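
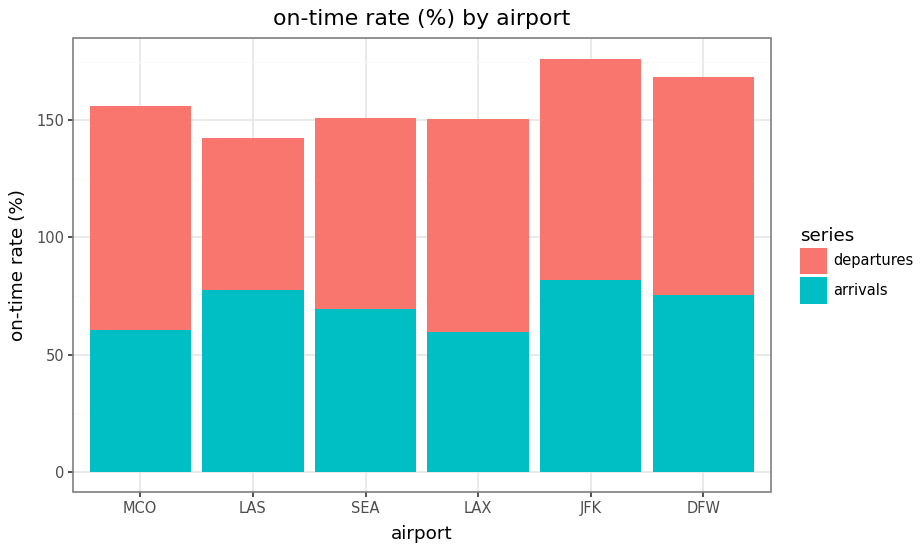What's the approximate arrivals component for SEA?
arrivals top ≈ 60, bottom ≈ 0; segment ≈ 60.

≈ 60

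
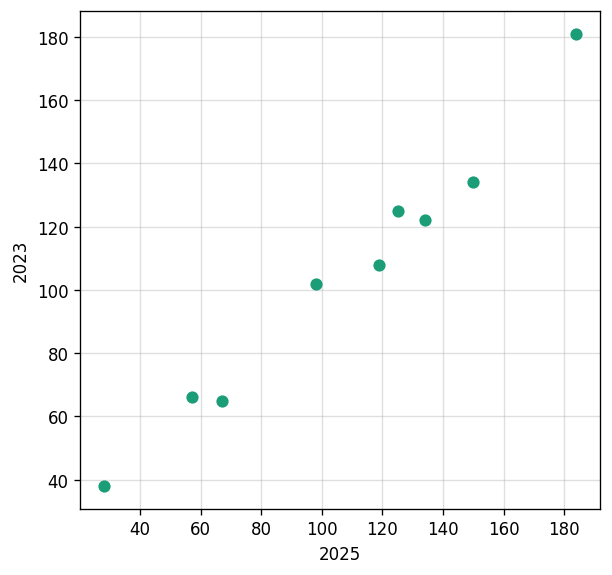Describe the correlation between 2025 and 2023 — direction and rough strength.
Points are positively correlated; strong (|r| ≈ 1.0).

positive, strong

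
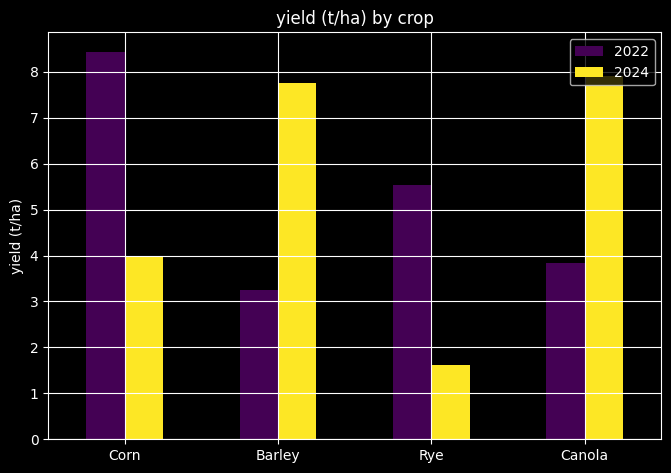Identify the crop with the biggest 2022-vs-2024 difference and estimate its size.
Barley: 2022 ≈ 3, 2024 ≈ 8 → gap ≈ 5. Next-largest (Corn) is only ≈ 4.

Barley, ≈ 5 t/ha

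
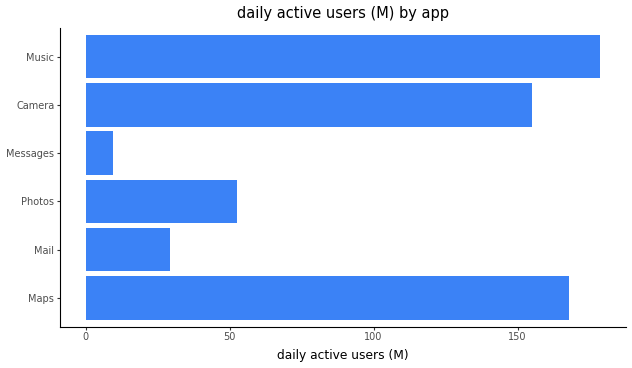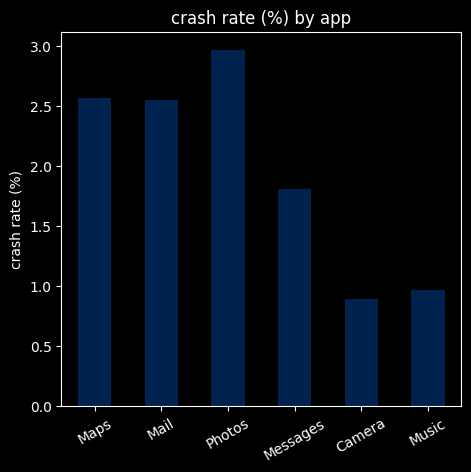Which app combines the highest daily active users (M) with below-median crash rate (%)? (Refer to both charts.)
Music

Chart 2 median crash rate (%) ≈ 2; below-median apps: Messages, Camera, Music. Among those, Music has the highest daily active users (M) (≈ 180).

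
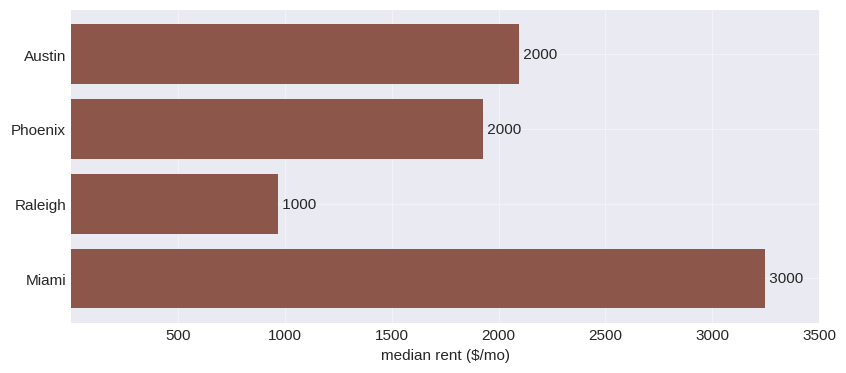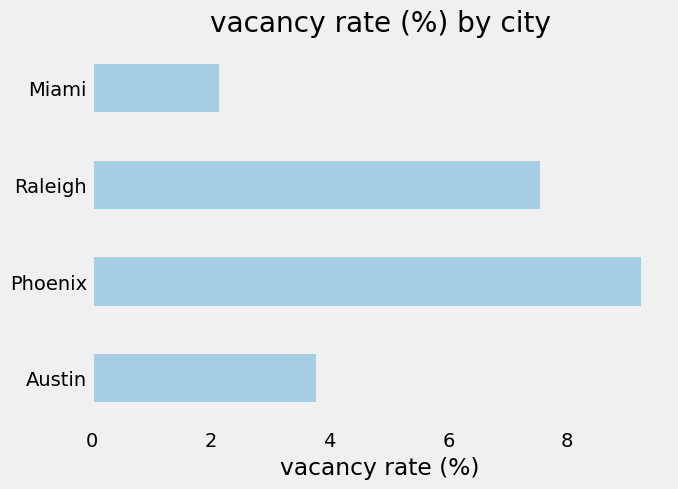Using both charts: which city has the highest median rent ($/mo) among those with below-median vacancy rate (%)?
Chart 2 median vacancy rate (%) ≈ 6; below-median cities: Austin, Miami. Among those, Miami has the highest median rent ($/mo) (≈ 3000).

Miami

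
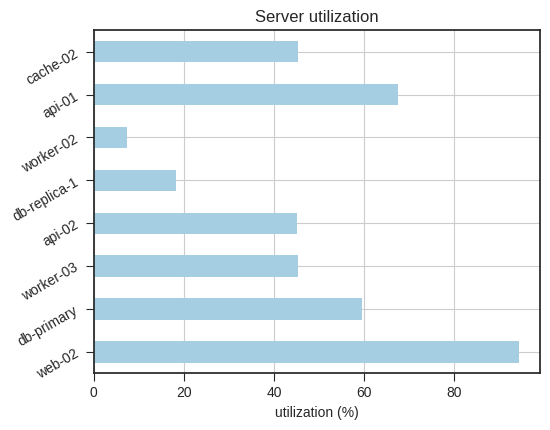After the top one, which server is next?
api-01

Top 3: web-02 ≈ 90, api-01 ≈ 70, db-primary ≈ 60.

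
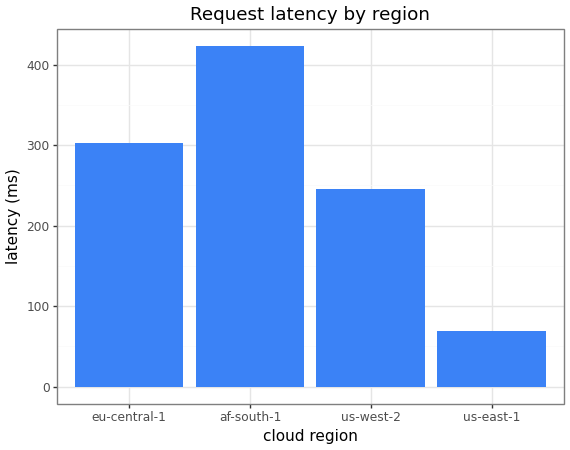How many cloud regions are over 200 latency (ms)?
3

Above 200: eu-central-1, af-south-1, us-west-2.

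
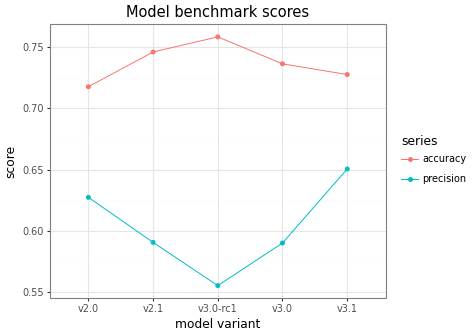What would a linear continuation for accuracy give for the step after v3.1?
Last three: 0.76, 0.74, 0.72 → slope ≈ -0.02/step → next ≈ 0.7.

≈ 0.7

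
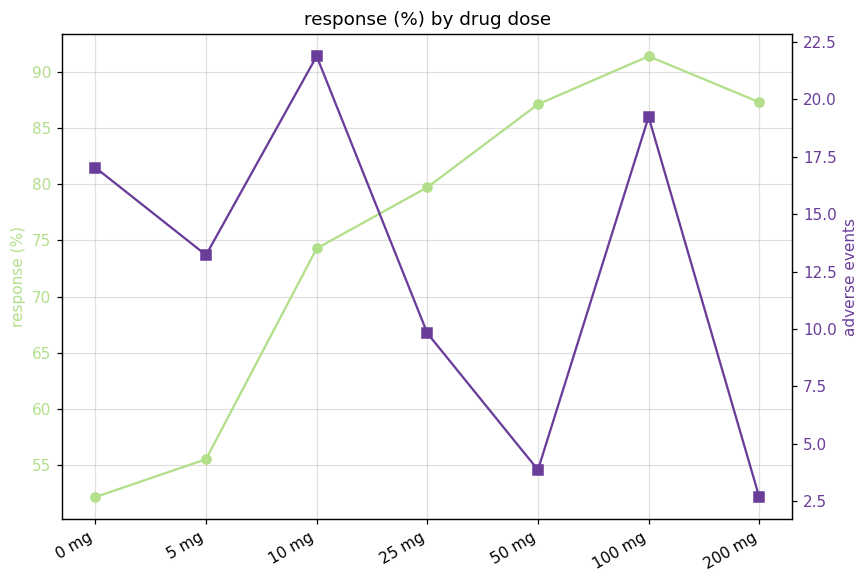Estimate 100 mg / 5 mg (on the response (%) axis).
≈ 1.64×

100 mg ≈ 90, 5 mg ≈ 55; 90/55 ≈ 1.64.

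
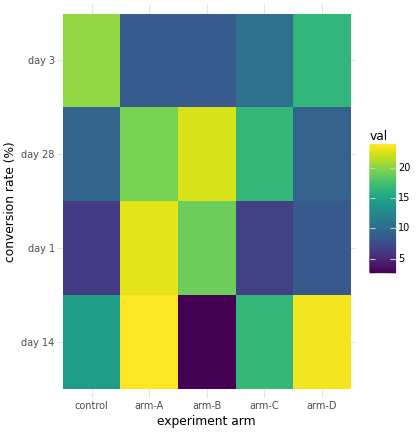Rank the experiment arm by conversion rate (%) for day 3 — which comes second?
Top 3 for day 3: control ≈ 20, arm-D ≈ 16, arm-C ≈ 10.

arm-D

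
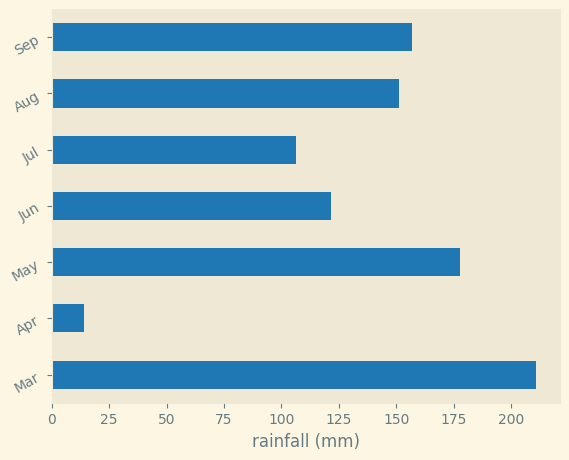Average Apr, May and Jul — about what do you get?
≈ 100

(20 + 180 + 100) / 3 ≈ 100.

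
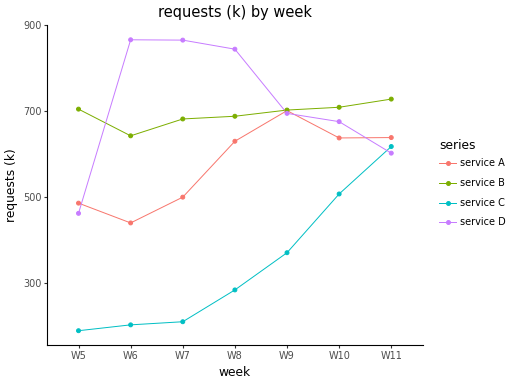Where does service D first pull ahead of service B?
W6

W5: service D ≈ 500 vs service B ≈ 700 (not yet); W6: service D ≈ 900 vs service B ≈ 600 (first crossover).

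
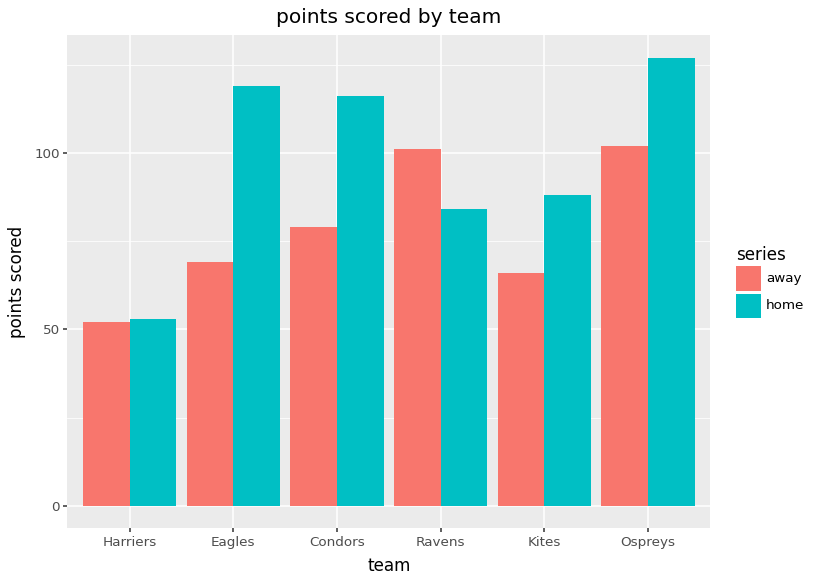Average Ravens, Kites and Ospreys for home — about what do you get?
(80 + 80 + 120) / 3 ≈ 93.

≈ 93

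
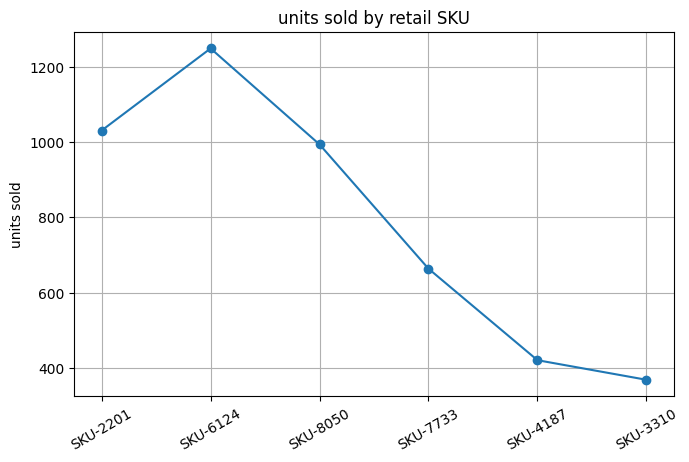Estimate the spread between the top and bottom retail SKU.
Max SKU-6124 ≈ 1200, min SKU-3310 ≈ 400; range ≈ 800.

≈ 800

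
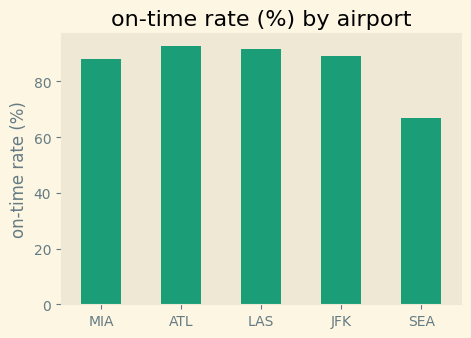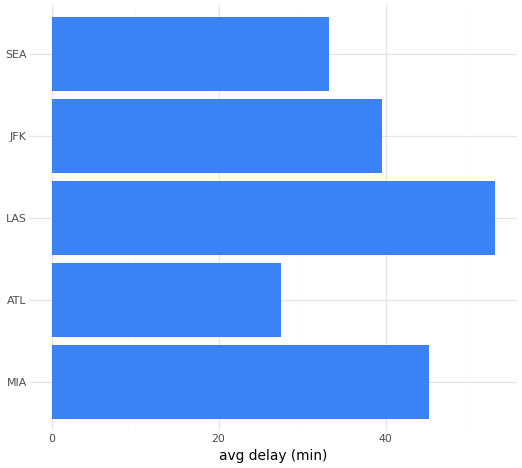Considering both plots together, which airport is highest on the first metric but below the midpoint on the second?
Chart 2 median avg delay (min) ≈ 40; below-median airports: ATL, SEA. Among those, ATL has the highest on-time rate (%) (≈ 90).

ATL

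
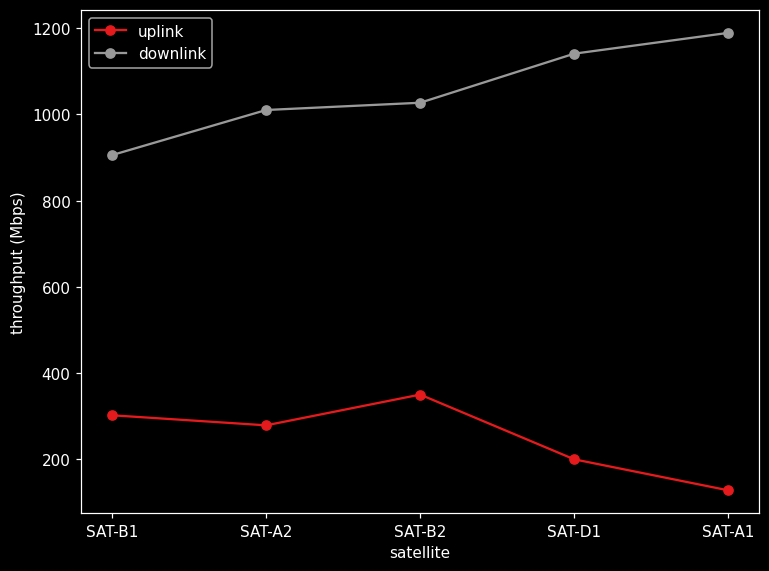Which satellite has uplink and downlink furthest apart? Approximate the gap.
SAT-A1, ≈ 1100 Mbps

SAT-A1: uplink ≈ 100, downlink ≈ 1200 → gap ≈ 1100. Next-largest (SAT-D1) is only ≈ 900.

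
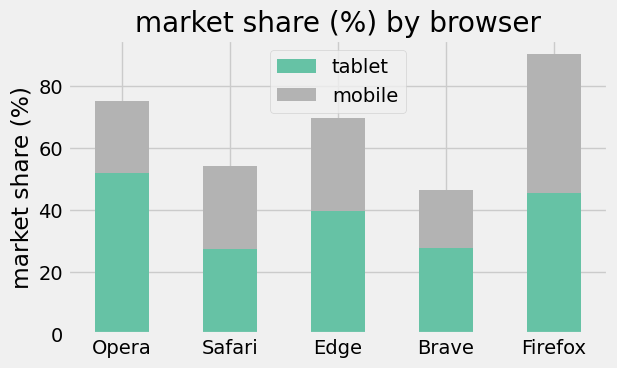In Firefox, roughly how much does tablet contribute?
tablet top ≈ 50, bottom ≈ 0; segment ≈ 50.

≈ 50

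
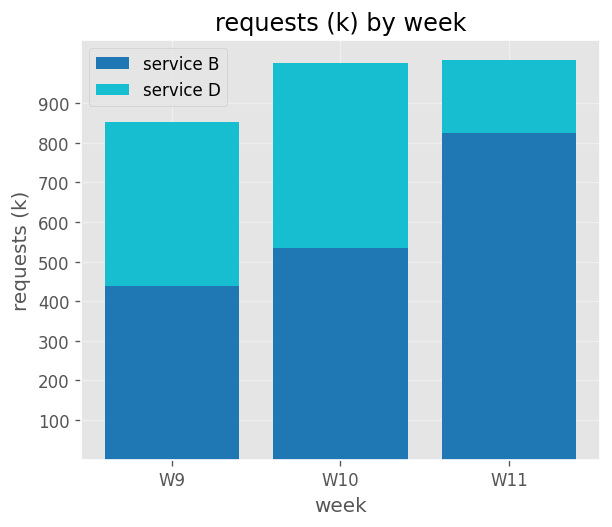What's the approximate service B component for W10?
service B top ≈ 500, bottom ≈ 0; segment ≈ 500.

≈ 500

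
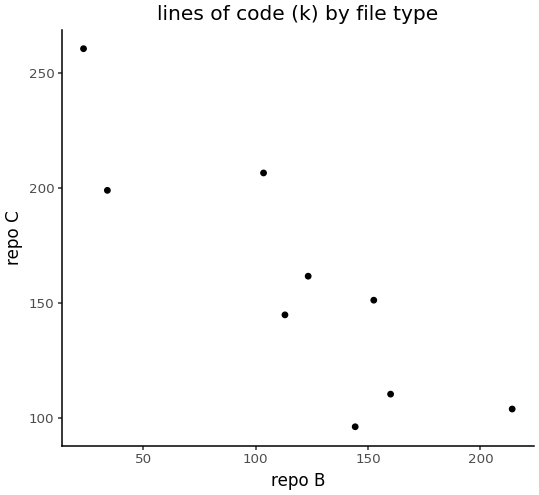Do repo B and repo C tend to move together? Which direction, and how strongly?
negative, strong

Points are negatively correlated; strong (|r| ≈ 0.9).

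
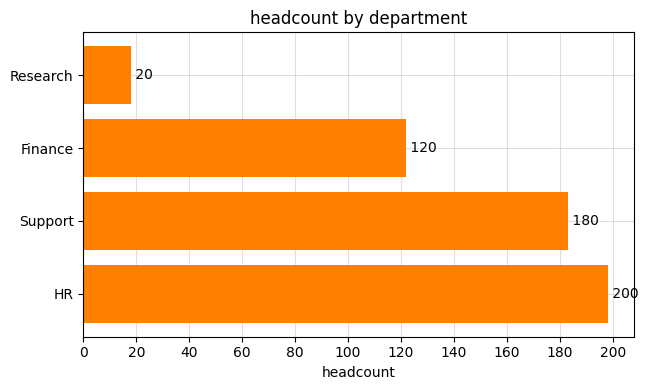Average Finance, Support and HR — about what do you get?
≈ 167

(120 + 180 + 200) / 3 ≈ 167.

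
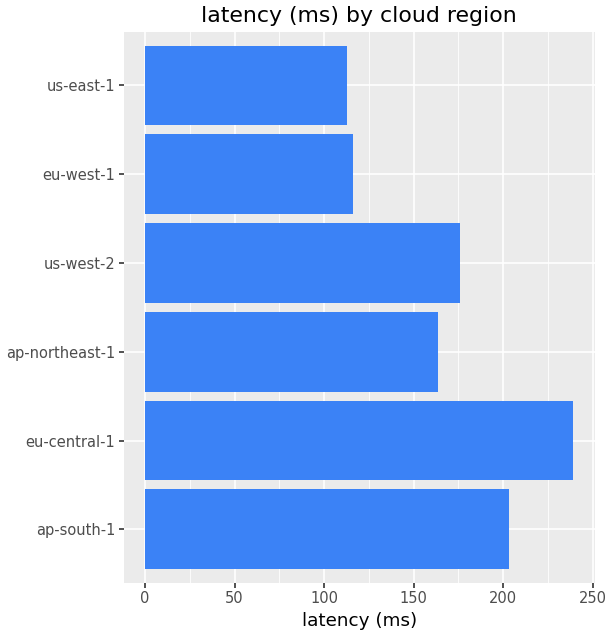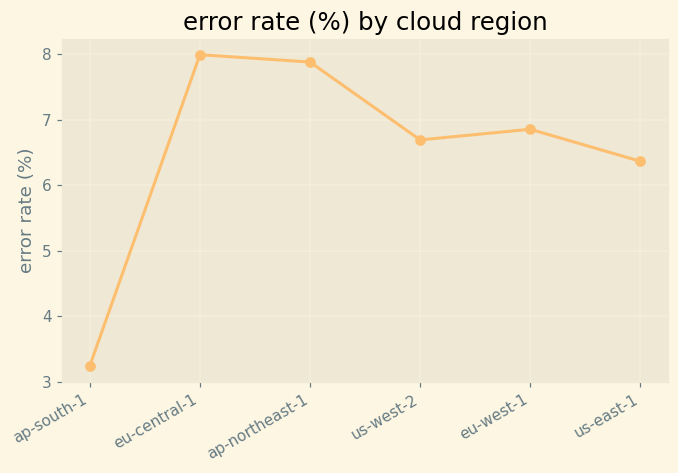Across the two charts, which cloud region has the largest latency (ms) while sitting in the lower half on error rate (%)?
ap-south-1

Chart 2 median error rate (%) ≈ 7; below-median cloud regions: ap-south-1, us-west-2, us-east-1. Among those, ap-south-1 has the highest latency (ms) (≈ 200).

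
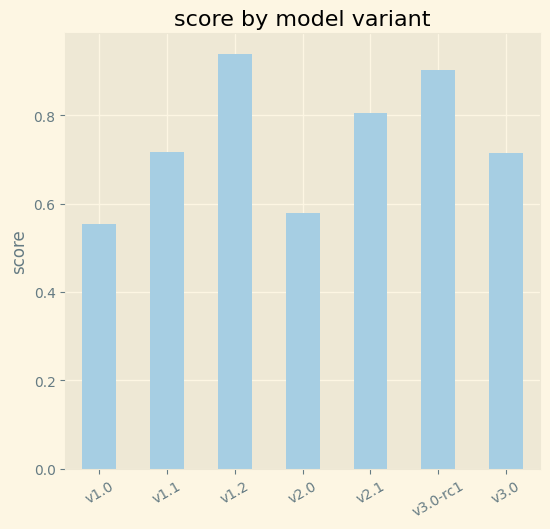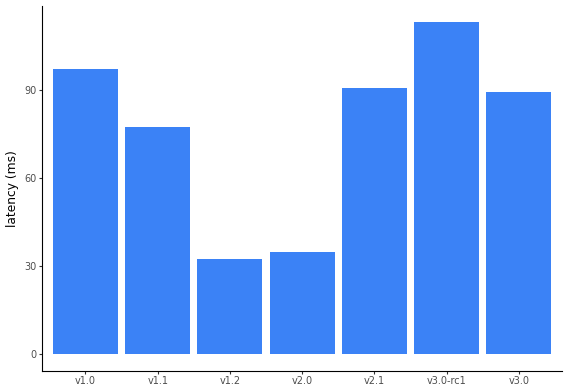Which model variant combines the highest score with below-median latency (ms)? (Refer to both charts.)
v1.2

Chart 2 median latency (ms) ≈ 80; below-median model variants: v1.1, v1.2, v2.0. Among those, v1.2 has the highest score (≈ 0.9).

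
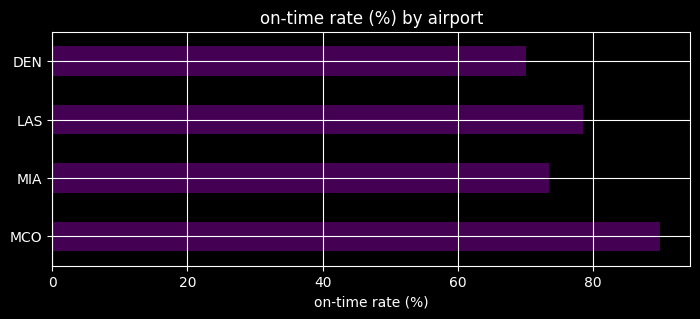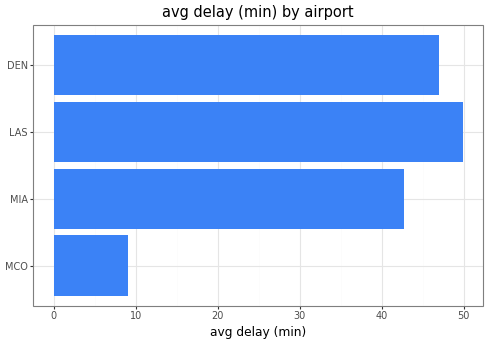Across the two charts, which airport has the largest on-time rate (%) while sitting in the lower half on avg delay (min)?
Chart 2 median avg delay (min) ≈ 45; below-median airports: MCO, MIA. Among those, MCO has the highest on-time rate (%) (≈ 90).

MCO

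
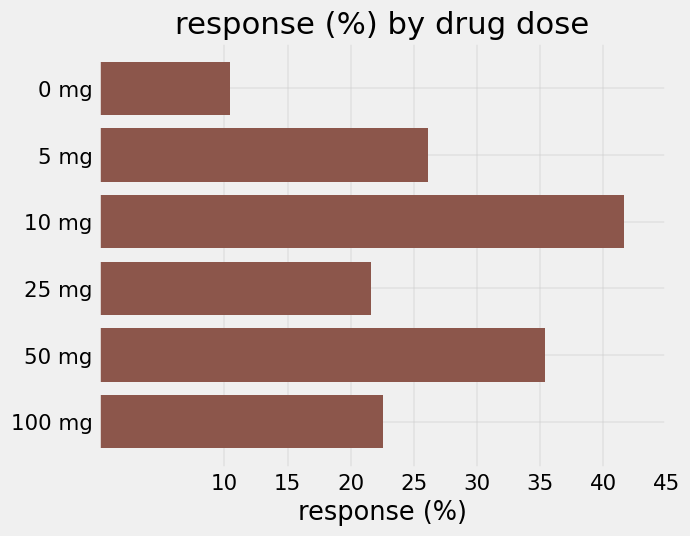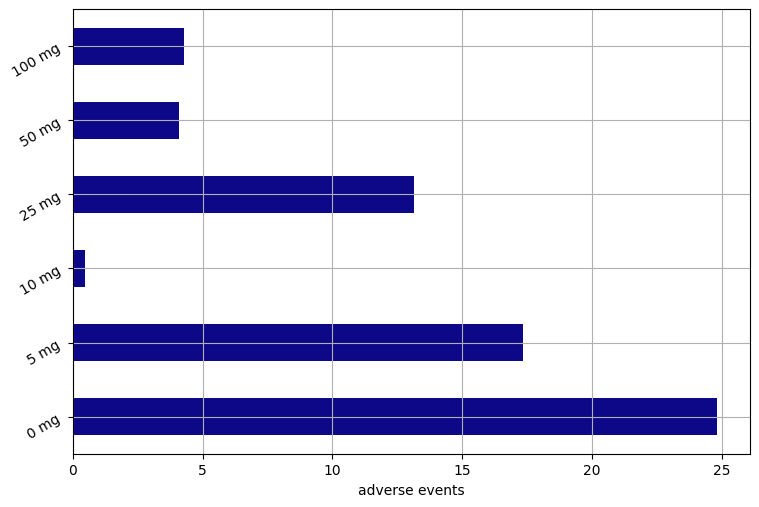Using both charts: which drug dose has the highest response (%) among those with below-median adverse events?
10 mg

Chart 2 median adverse events ≈ 10; below-median drug doses: 10 mg, 50 mg, 100 mg. Among those, 10 mg has the highest response (%) (≈ 40).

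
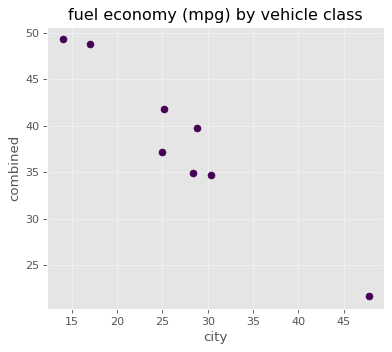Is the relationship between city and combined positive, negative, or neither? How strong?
Points are negatively correlated; strong (|r| ≈ 1.0).

negative, strong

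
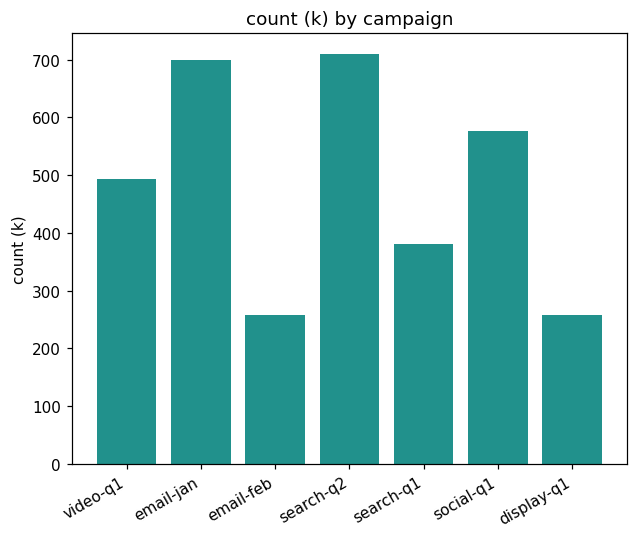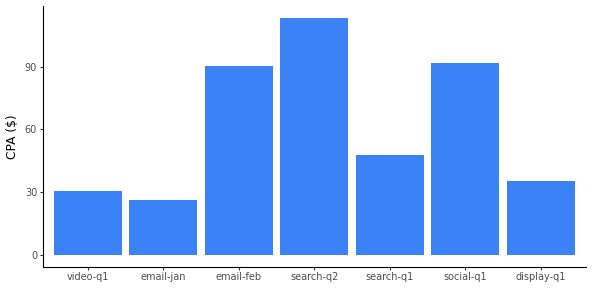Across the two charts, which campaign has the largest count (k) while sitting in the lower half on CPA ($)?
Chart 2 median CPA ($) ≈ 40; below-median campaigns: video-q1, email-jan, display-q1. Among those, email-jan has the highest count (k) (≈ 700).

email-jan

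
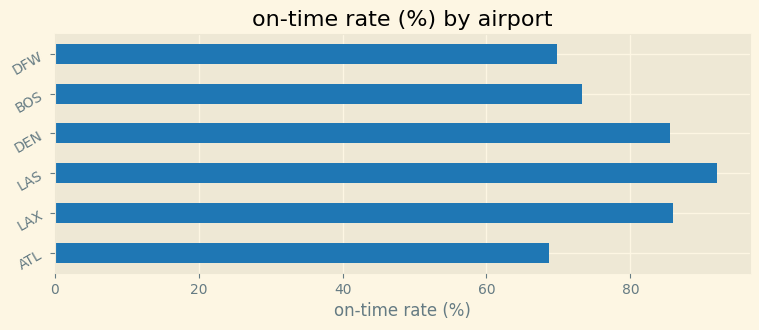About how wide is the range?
≈ 20

Max LAS ≈ 90, min ATL ≈ 70; range ≈ 20.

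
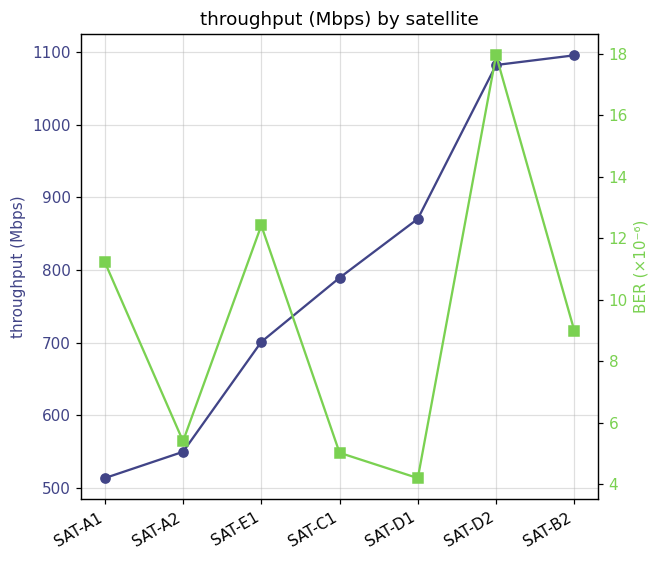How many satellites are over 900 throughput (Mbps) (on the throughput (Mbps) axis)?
2

Above 900: SAT-D2, SAT-B2.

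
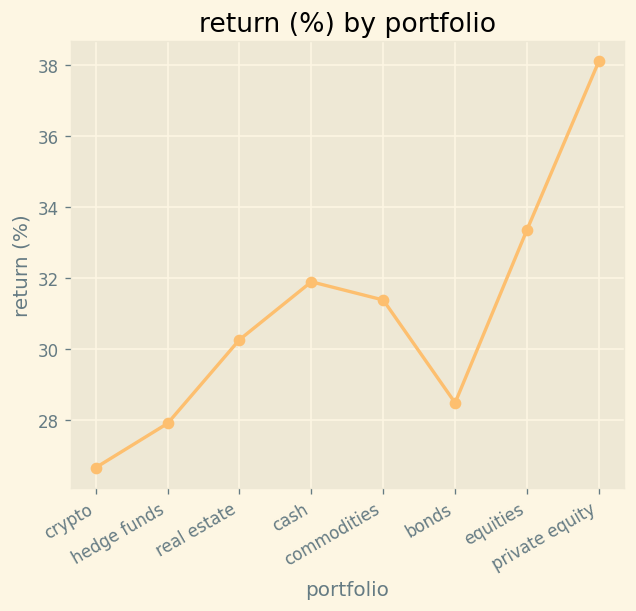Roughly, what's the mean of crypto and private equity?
≈ 32

(27 + 38) / 2 ≈ 32.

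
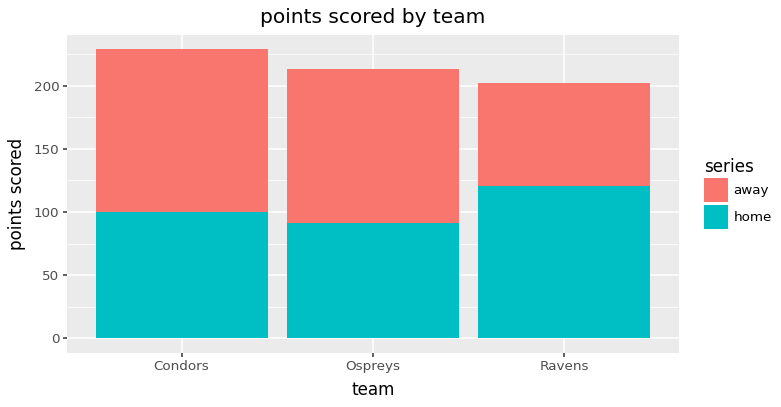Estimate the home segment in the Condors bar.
home top ≈ 100, bottom ≈ 0; segment ≈ 100.

≈ 100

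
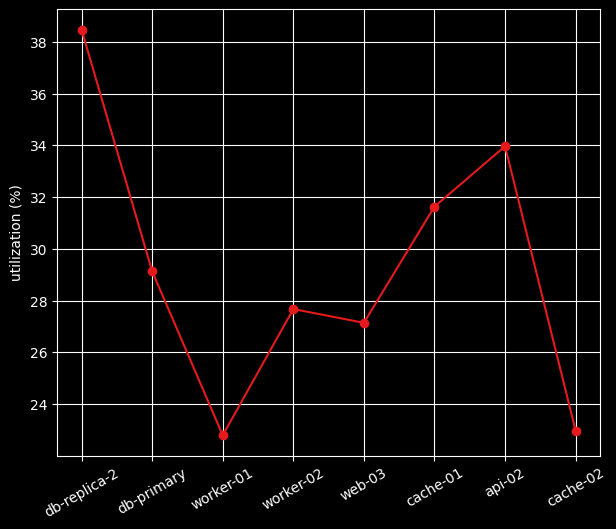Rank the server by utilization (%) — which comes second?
api-02

Top 3: db-replica-2 ≈ 38, api-02 ≈ 34, cache-01 ≈ 32.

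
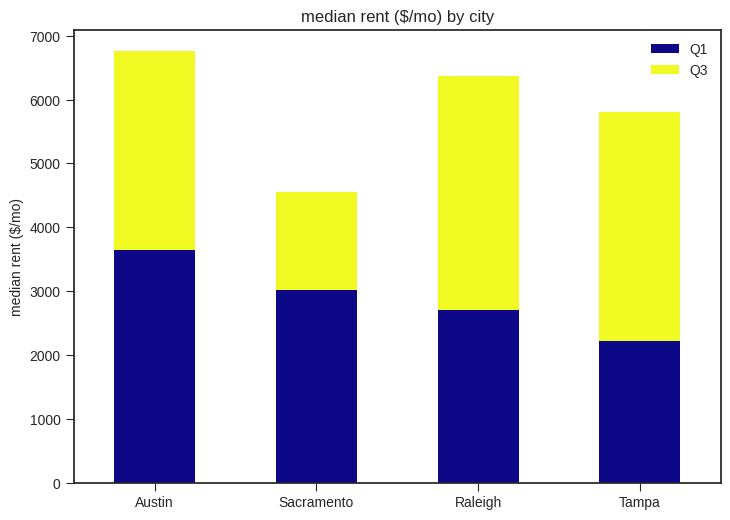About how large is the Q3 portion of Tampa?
≈ 4000

Q3 top ≈ 6000, bottom ≈ 2000; segment ≈ 4000.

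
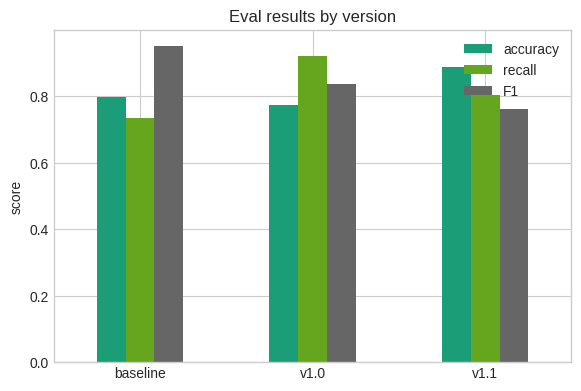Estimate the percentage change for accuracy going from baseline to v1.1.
≈ +12.5%

baseline ≈ 0.8, v1.1 ≈ 0.9; (0.9 − 0.8) / 0.8 ≈ +12.5%.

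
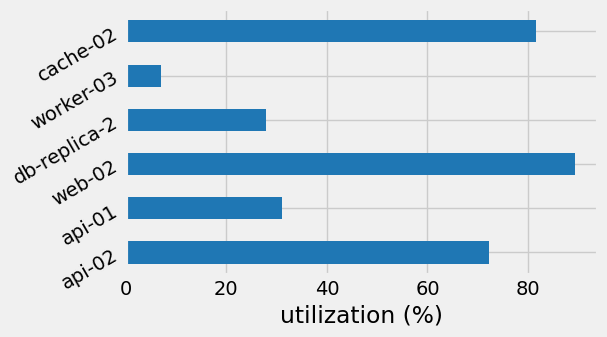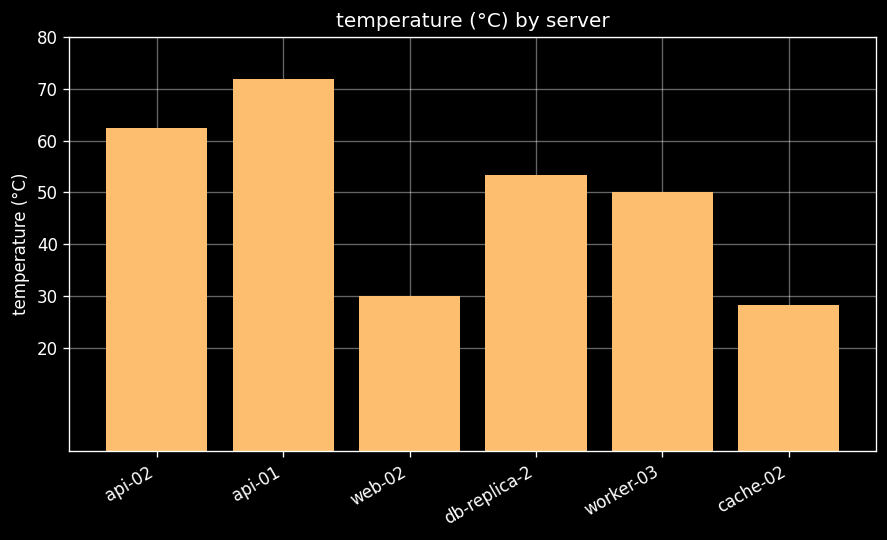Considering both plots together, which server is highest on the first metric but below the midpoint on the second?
Chart 2 median temperature (°C) ≈ 50; below-median servers: web-02, worker-03, cache-02. Among those, web-02 has the highest utilization (%) (≈ 90).

web-02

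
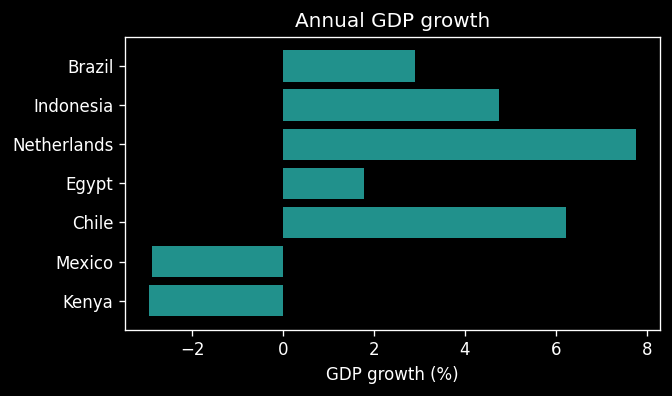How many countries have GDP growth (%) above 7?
Above 7: Netherlands.

1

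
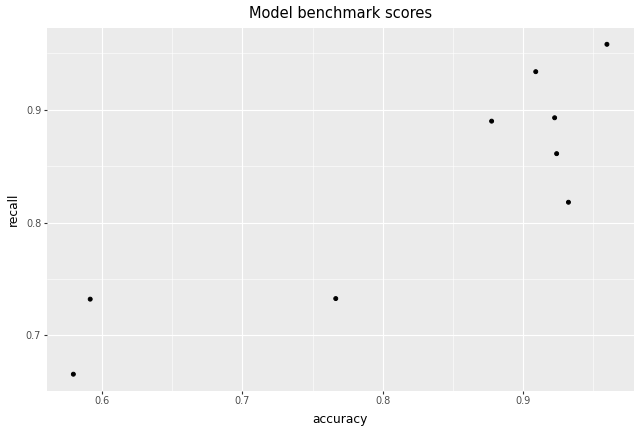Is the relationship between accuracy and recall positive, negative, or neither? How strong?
positive, strong

Points are positively correlated; strong (|r| ≈ 0.9).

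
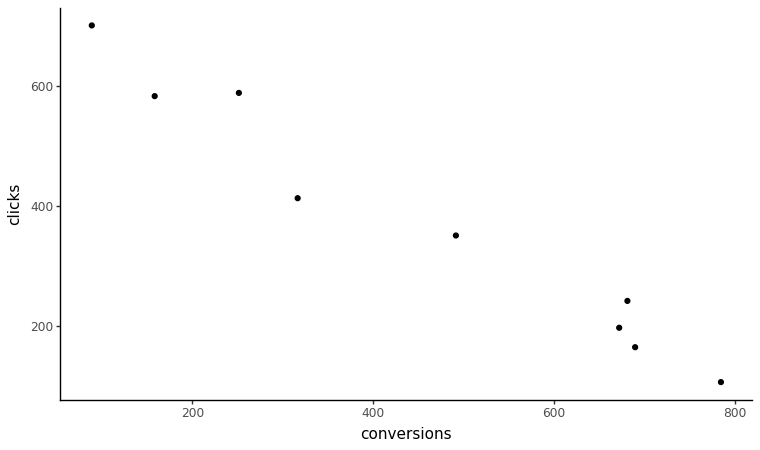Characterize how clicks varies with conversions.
negative, strong

Points are negatively correlated; strong (|r| ≈ 1.0).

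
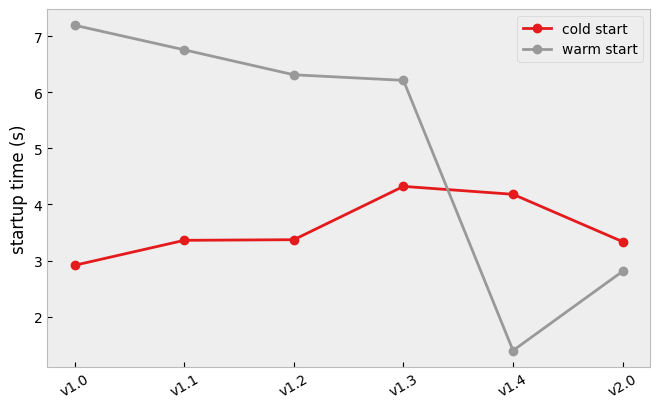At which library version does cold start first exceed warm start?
v1.4

v1.3: cold start ≈ 4.5 vs warm start ≈ 6.0 (not yet); v1.4: cold start ≈ 4.0 vs warm start ≈ 1.5 (first crossover).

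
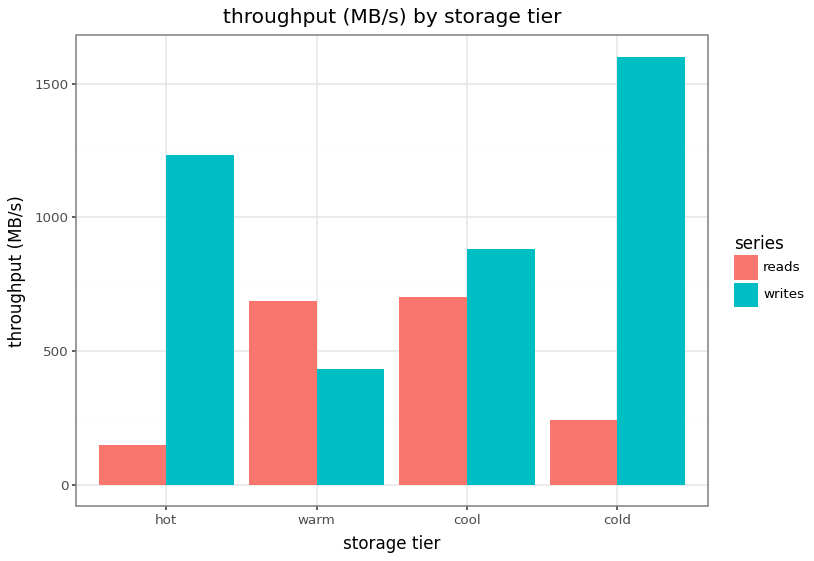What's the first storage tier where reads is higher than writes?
hot: reads ≈ 200 vs writes ≈ 1200 (not yet); warm: reads ≈ 600 vs writes ≈ 400 (first crossover).

warm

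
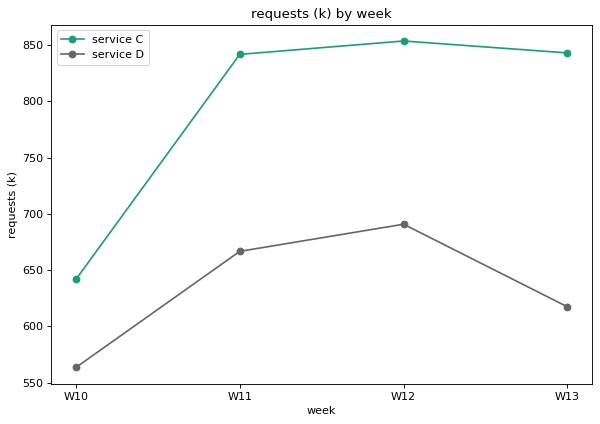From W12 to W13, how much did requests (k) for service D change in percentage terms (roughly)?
W12 ≈ 700, W13 ≈ 625; (625 − 700) / 700 ≈ -10.7%.

≈ -10.7%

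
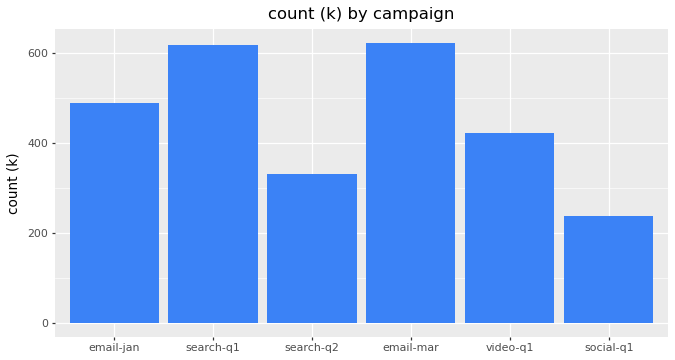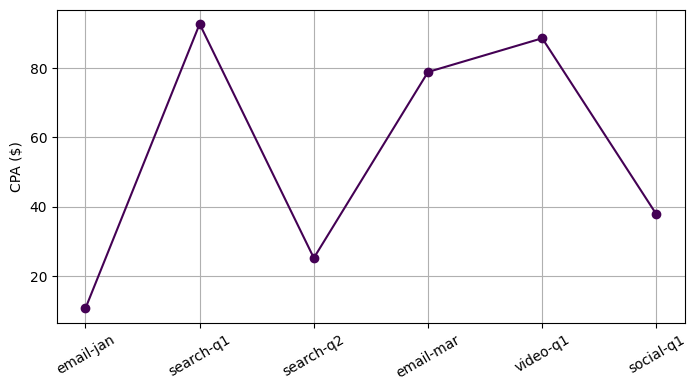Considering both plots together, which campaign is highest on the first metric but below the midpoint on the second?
email-jan

Chart 2 median CPA ($) ≈ 60; below-median campaigns: email-jan, search-q2, social-q1. Among those, email-jan has the highest count (k) (≈ 500).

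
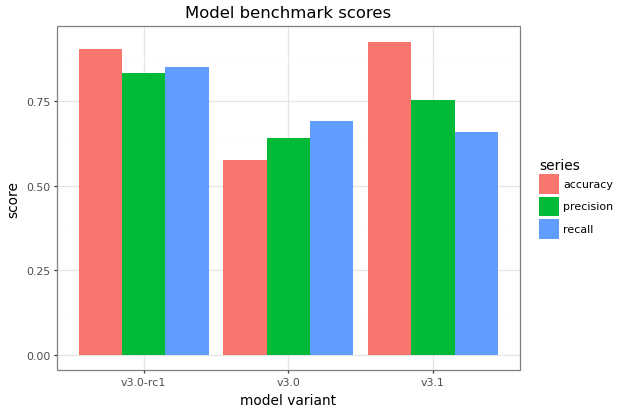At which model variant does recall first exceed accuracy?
v3.0

v3.0-rc1: recall ≈ 0.9 vs accuracy ≈ 0.9 (not yet); v3.0: recall ≈ 0.7 vs accuracy ≈ 0.6 (first crossover).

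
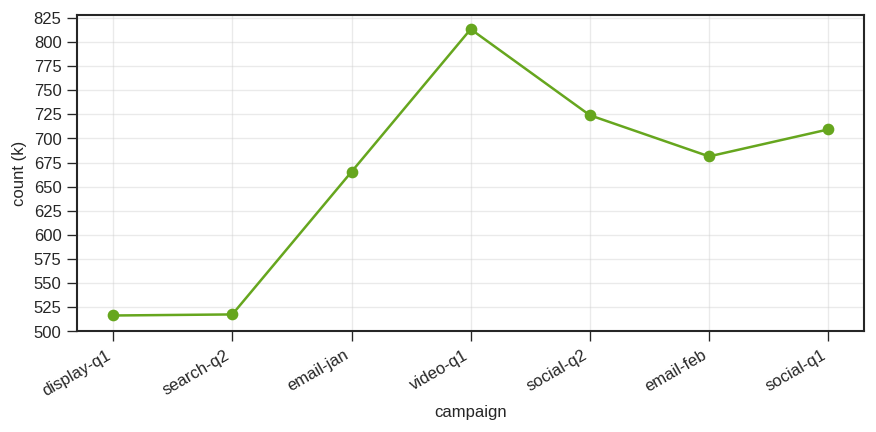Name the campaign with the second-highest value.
social-q2

Top 3: video-q1 ≈ 825, social-q2 ≈ 725, social-q1 ≈ 700.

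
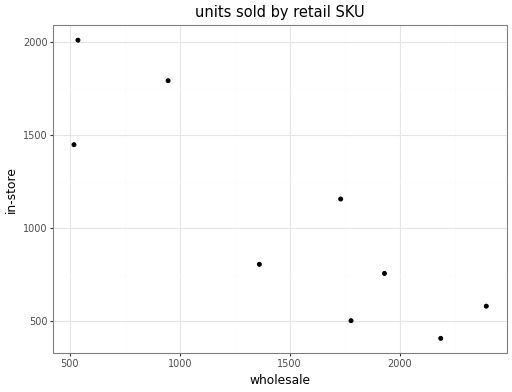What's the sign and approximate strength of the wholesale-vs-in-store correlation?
Points are negatively correlated; strong (|r| ≈ 0.9).

negative, strong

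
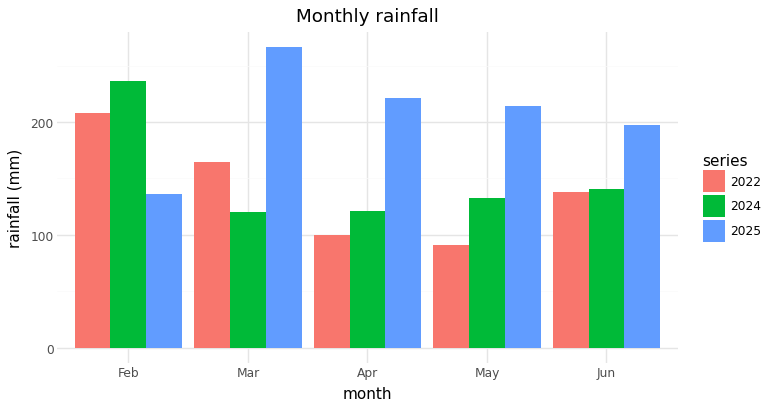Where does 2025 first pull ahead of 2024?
Mar

Feb: 2025 ≈ 125 vs 2024 ≈ 225 (not yet); Mar: 2025 ≈ 275 vs 2024 ≈ 125 (first crossover).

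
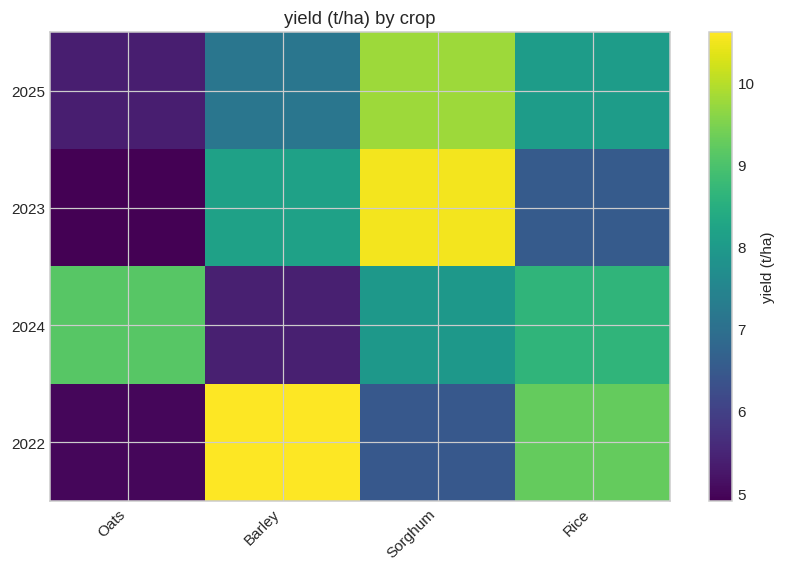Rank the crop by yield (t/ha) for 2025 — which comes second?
Top 3 for 2025: Sorghum ≈ 10.0, Rice ≈ 8.0, Barley ≈ 7.0.

Rice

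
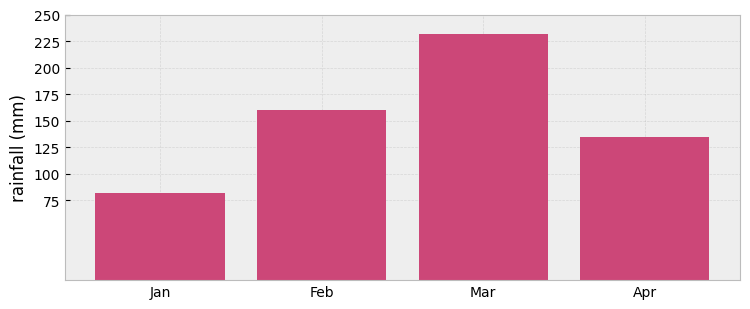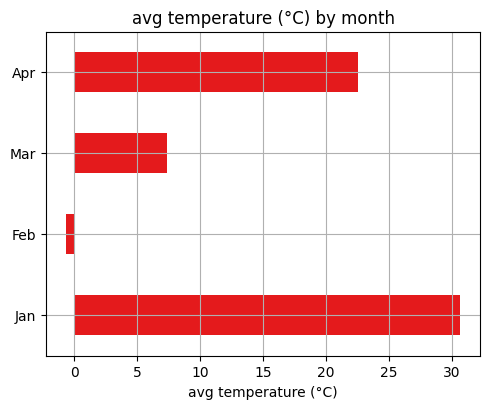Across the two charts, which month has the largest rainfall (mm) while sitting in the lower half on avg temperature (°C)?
Mar

Chart 2 median avg temperature (°C) ≈ 15; below-median months: Feb, Mar. Among those, Mar has the highest rainfall (mm) (≈ 225).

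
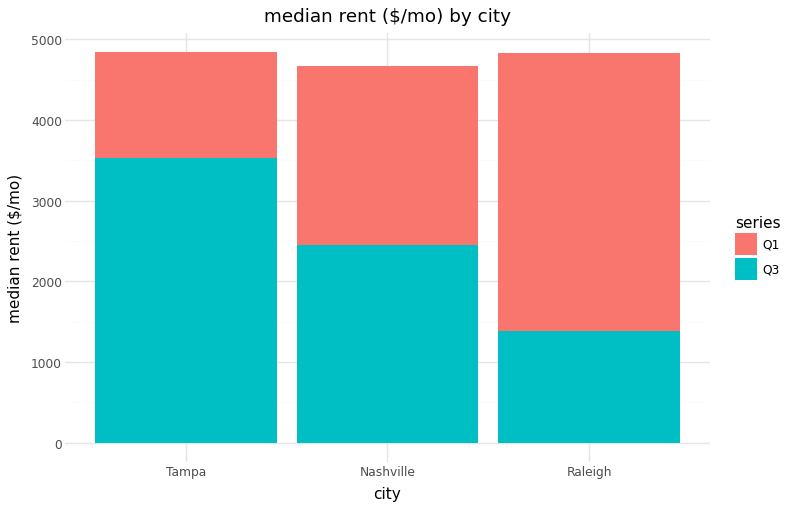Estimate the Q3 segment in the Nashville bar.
≈ 2500

Q3 top ≈ 2500, bottom ≈ 0; segment ≈ 2500.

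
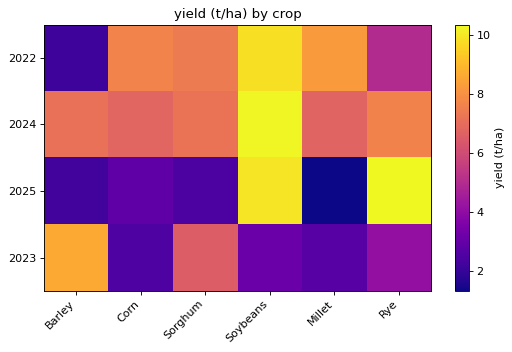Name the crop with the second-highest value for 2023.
Sorghum

Top 3 for 2023: Barley ≈ 9, Sorghum ≈ 7, Rye ≈ 4.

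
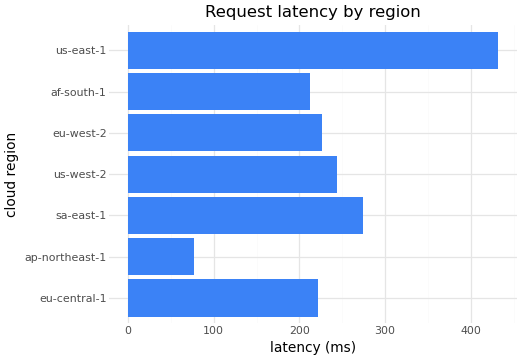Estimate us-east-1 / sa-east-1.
us-east-1 ≈ 450, sa-east-1 ≈ 250; 450/250 ≈ 1.8.

≈ 1.8×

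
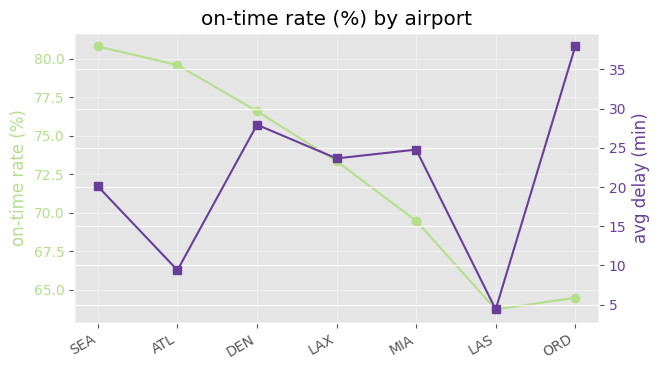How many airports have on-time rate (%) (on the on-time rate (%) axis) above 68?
5

Above 68: SEA, ATL, DEN, LAX, MIA.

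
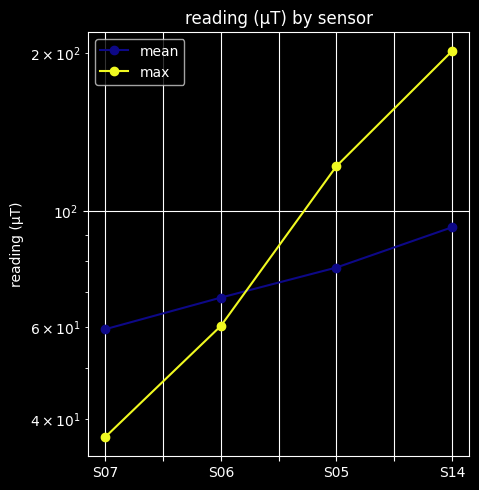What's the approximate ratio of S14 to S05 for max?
≈ 1.67×

S14 ≈ 200, S05 ≈ 120; 200/120 ≈ 1.67.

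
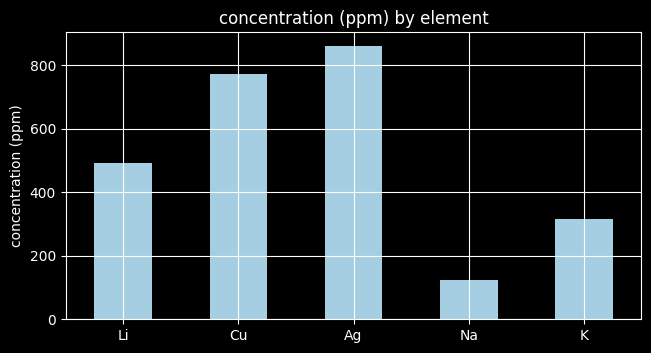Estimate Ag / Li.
Ag ≈ 900, Li ≈ 500; 900/500 ≈ 1.8.

≈ 1.8×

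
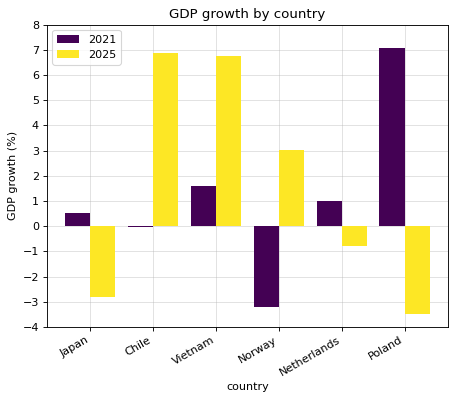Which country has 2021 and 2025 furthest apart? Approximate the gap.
Poland, ≈ 10 %

Poland: 2021 ≈ 7, 2025 ≈ -3 → gap ≈ 10. Next-largest (Chile) is only ≈ 7.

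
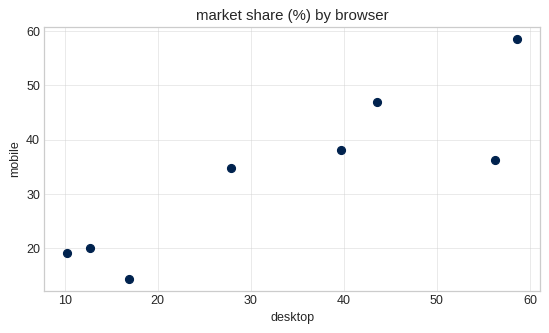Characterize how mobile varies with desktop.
positive, strong

Points are positively correlated; strong (|r| ≈ 0.9).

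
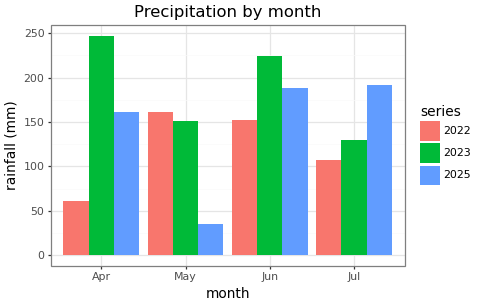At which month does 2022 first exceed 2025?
May

Apr: 2022 ≈ 50 vs 2025 ≈ 150 (not yet); May: 2022 ≈ 150 vs 2025 ≈ 25 (first crossover).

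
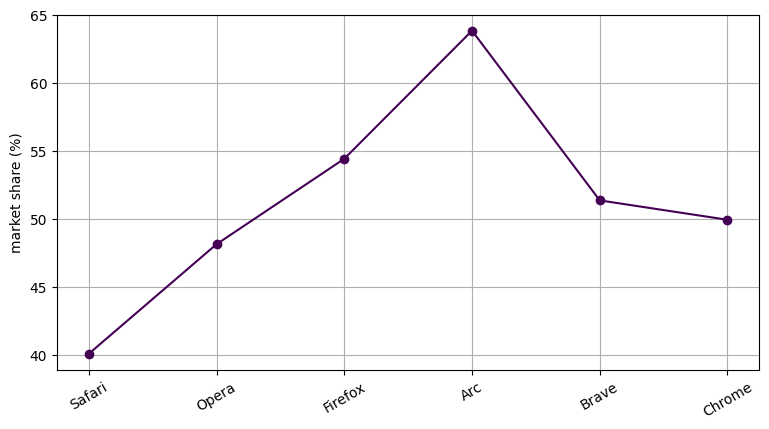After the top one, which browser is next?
Firefox

Top 3: Arc ≈ 64, Firefox ≈ 54, Brave ≈ 52.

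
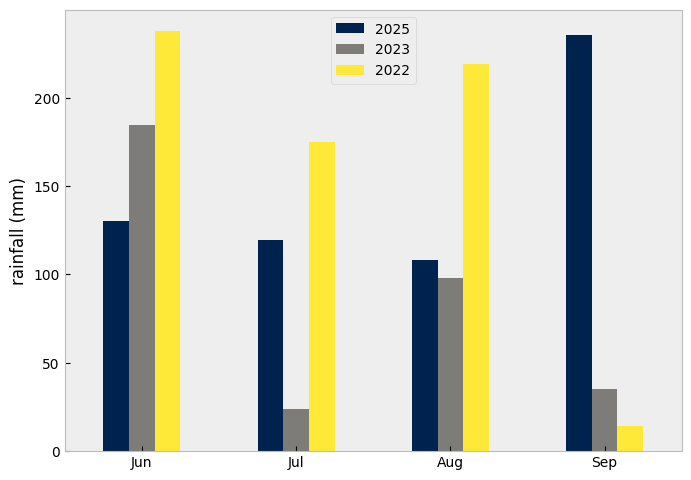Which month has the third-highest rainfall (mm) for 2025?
Jul

Top 4 for 2025: Sep ≈ 240, Jun ≈ 140, Jul ≈ 120, Aug ≈ 100.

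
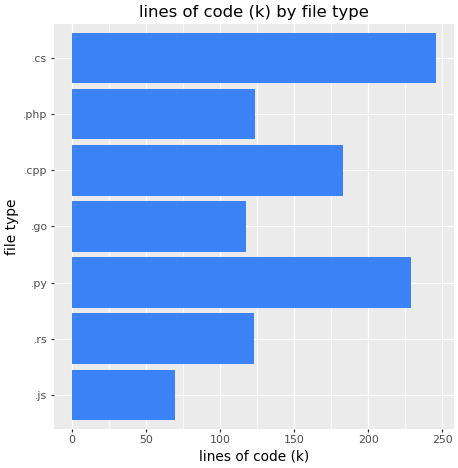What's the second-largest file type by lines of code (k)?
.py

Top 3: .cs ≈ 250, .py ≈ 225, .cpp ≈ 175.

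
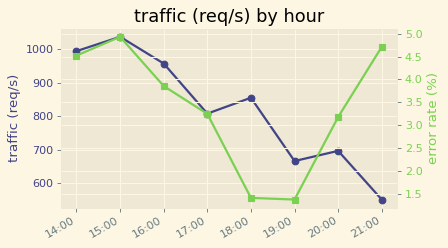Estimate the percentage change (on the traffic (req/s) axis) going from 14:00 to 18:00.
14:00 ≈ 1000, 18:00 ≈ 850; (850 − 1000) / 1000 ≈ -15%.

≈ -15%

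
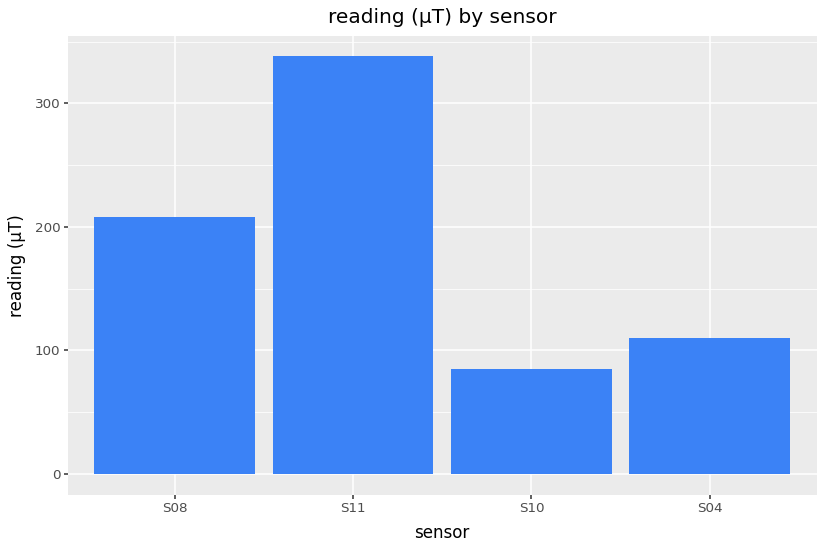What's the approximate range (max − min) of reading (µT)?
≈ 250

Max S11 ≈ 350, min S10 ≈ 100; range ≈ 250.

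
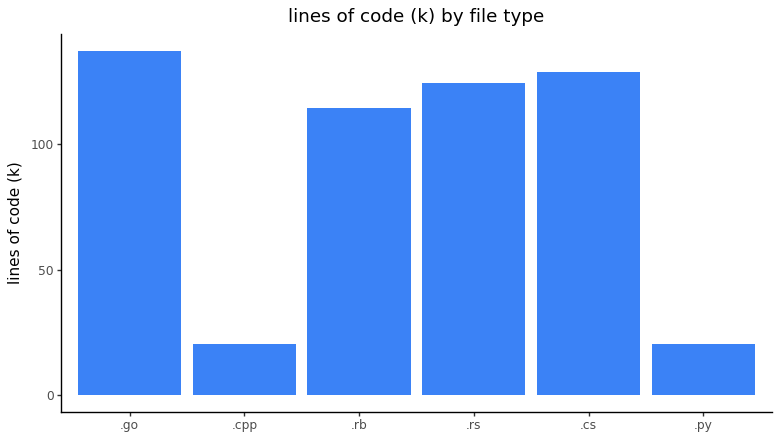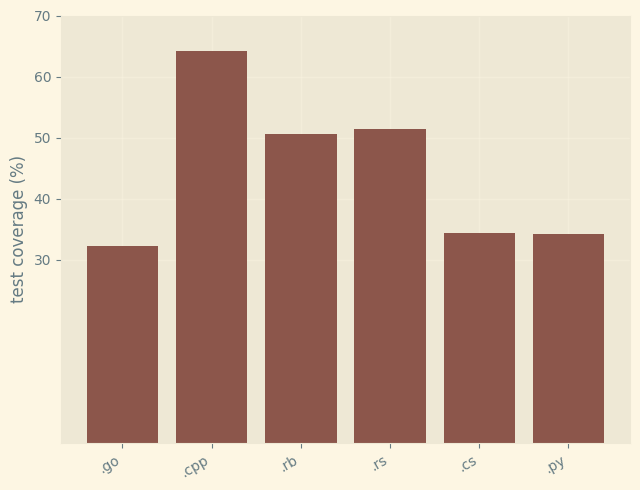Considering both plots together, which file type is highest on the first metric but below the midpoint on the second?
Chart 2 median test coverage (%) ≈ 40; below-median file types: .go, .cs, .py. Among those, .go has the highest lines of code (k) (≈ 140).

.go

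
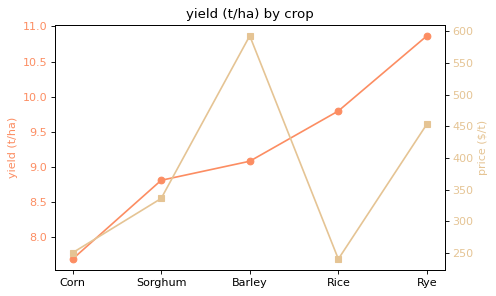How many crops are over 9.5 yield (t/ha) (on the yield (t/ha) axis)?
Above 9.5: Rice, Rye.

2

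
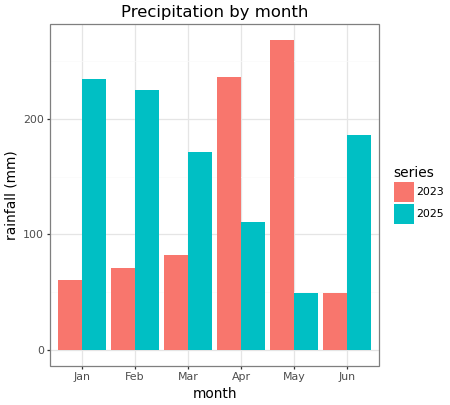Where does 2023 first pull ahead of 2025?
Mar: 2023 ≈ 75 vs 2025 ≈ 175 (not yet); Apr: 2023 ≈ 225 vs 2025 ≈ 100 (first crossover).

Apr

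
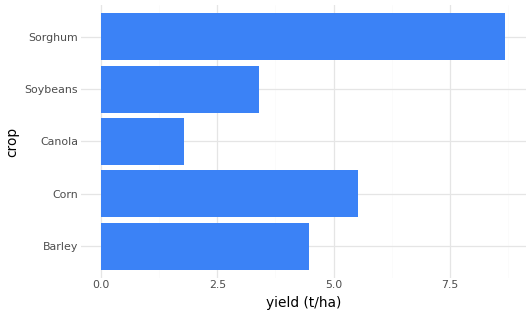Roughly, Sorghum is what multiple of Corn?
Sorghum ≈ 9, Corn ≈ 6; 9/6 ≈ 1.5.

≈ 1.5×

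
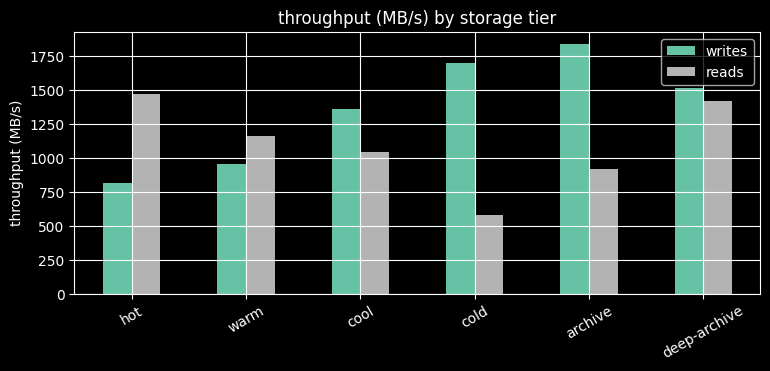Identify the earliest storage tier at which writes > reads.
warm: writes ≈ 1000 vs reads ≈ 1200 (not yet); cool: writes ≈ 1400 vs reads ≈ 1000 (first crossover).

cool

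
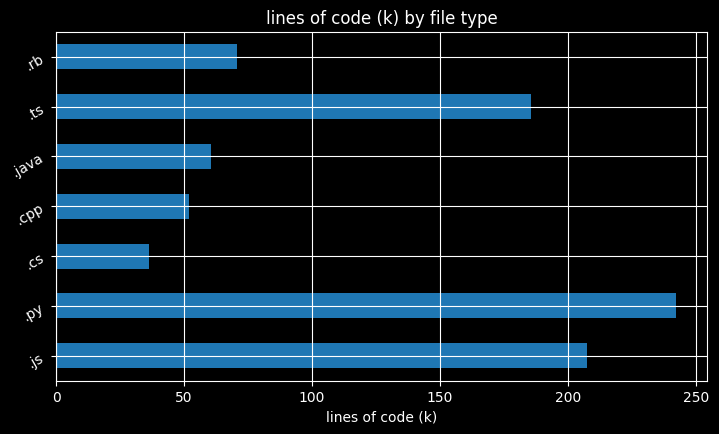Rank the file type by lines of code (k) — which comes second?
Top 3: .py ≈ 250, .js ≈ 200, .ts ≈ 175.

.js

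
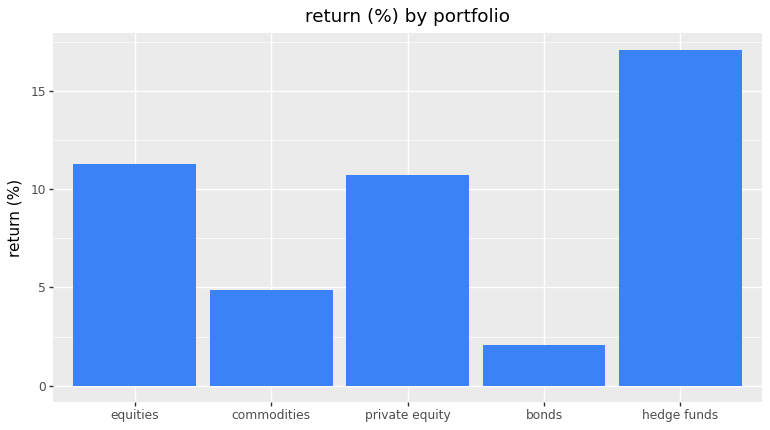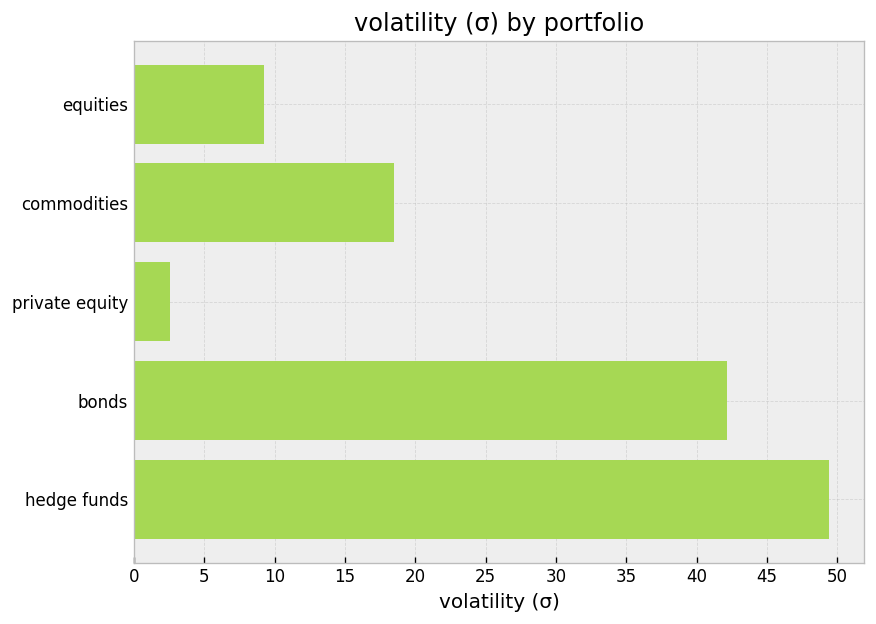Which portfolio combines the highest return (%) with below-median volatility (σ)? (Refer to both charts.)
Chart 2 median volatility (σ) ≈ 20; below-median portfolios: equities, private equity. Among those, equities has the highest return (%) (≈ 12).

equities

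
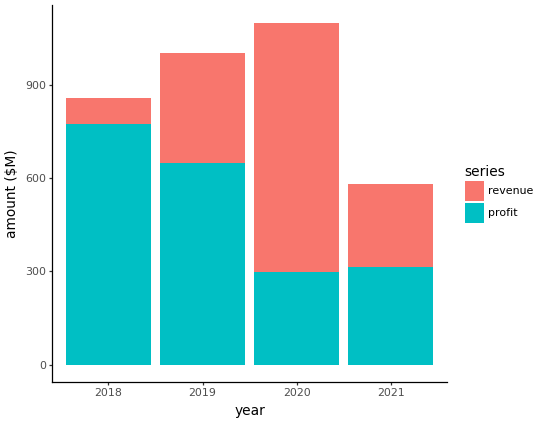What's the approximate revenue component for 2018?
≈ 100

revenue top ≈ 900, bottom ≈ 800; segment ≈ 100.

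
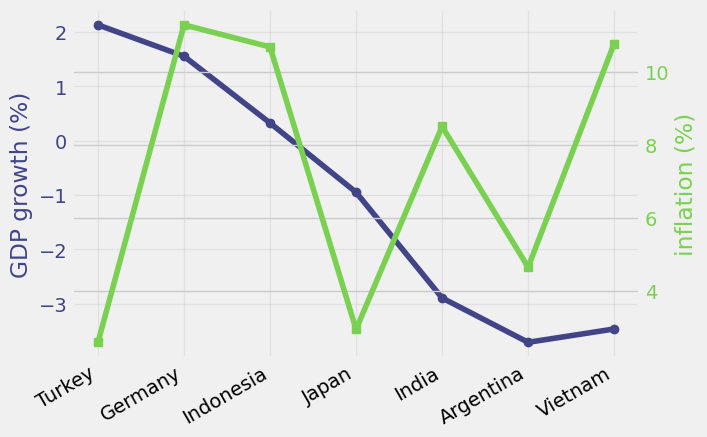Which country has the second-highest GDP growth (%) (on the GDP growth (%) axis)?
Top 3 (on the GDP growth (%) axis): Turkey ≈ 2.0, Germany ≈ 1.5, Indonesia ≈ 0.5.

Germany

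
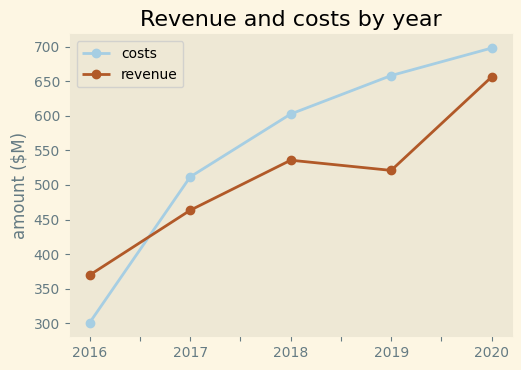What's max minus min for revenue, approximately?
Max 2020 ≈ 650, min 2016 ≈ 350; range ≈ 300.

≈ 300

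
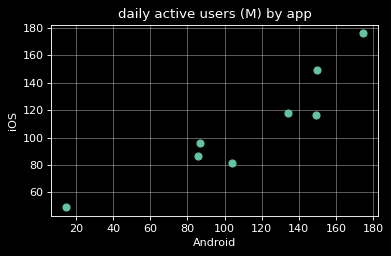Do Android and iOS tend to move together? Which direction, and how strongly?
positive, strong

Points are positively correlated; strong (|r| ≈ 0.9).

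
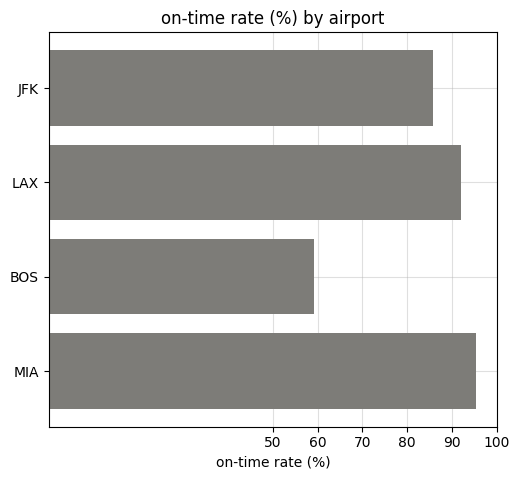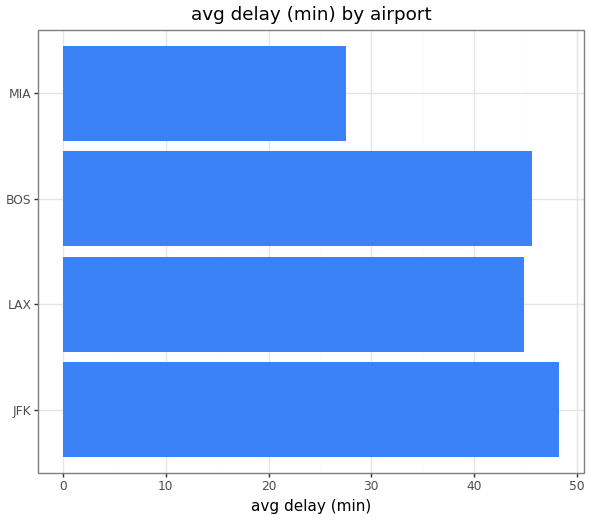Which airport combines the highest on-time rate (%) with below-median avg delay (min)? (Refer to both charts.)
MIA

Chart 2 median avg delay (min) ≈ 45; below-median airports: LAX, MIA. Among those, MIA has the highest on-time rate (%) (≈ 100).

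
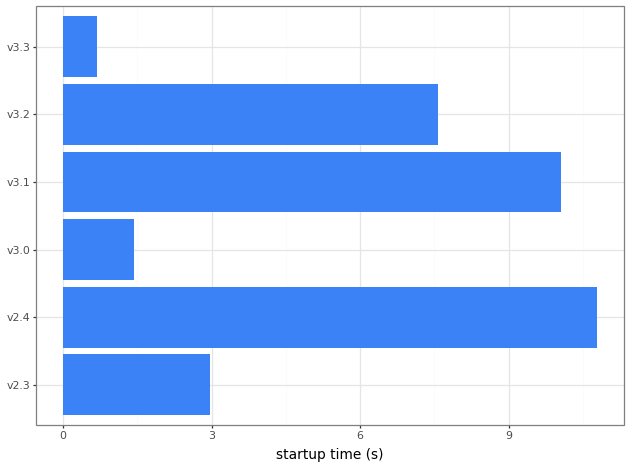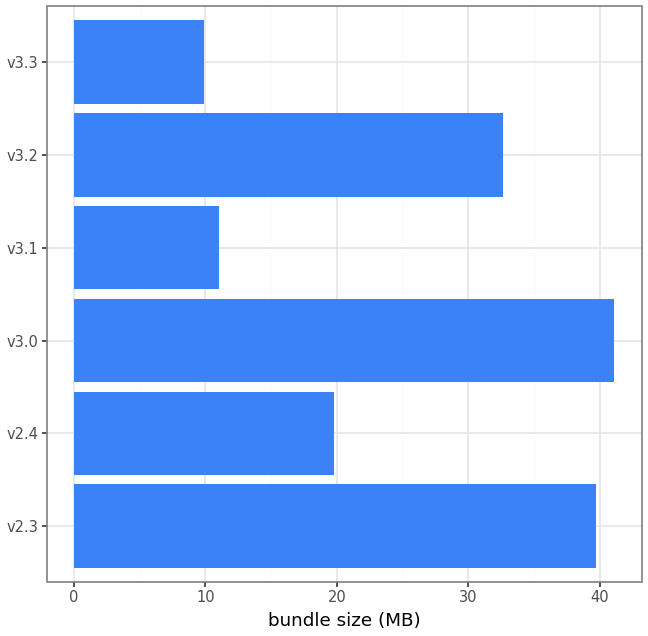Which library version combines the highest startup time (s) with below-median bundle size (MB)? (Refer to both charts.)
v2.4

Chart 2 median bundle size (MB) ≈ 25; below-median library versions: v2.4, v3.1, v3.3. Among those, v2.4 has the highest startup time (s) (≈ 11).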